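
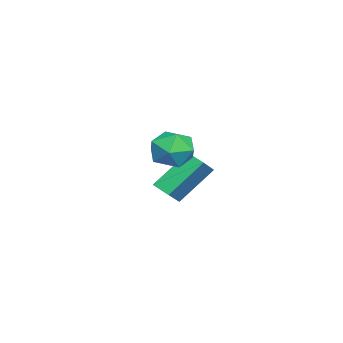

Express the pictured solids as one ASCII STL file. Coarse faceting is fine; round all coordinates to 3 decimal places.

solid 
facet normal -0.473 -0.803 0.363
outer loop
vertex -2.375 -3.453 -2.059
vertex -3.223 -2.279 -0.566
vertex -3.258 -3.236 -2.731
endloop
endfacet
facet normal 0.408 -0.564 -0.718
outer loop
vertex -2.837 -2.521 -3.054
vertex -2.375 -3.453 -2.059
vertex -3.258 -3.236 -2.731
endloop
endfacet
facet normal -0.473 -0.803 0.363
outer loop
vertex -3.258 -3.236 -2.731
vertex -3.223 -2.279 -0.566
vertex -4.106 -2.062 -1.238
endloop
endfacet
facet normal -0.781 0.191 -0.594
outer loop
vertex -4.106 -2.062 -1.238
vertex -2.837 -2.521 -3.054
vertex -3.258 -3.236 -2.731
endloop
endfacet
facet normal 0.781 -0.191 0.594
outer loop
vertex -2.375 -3.453 -2.059
vertex -2.802 -1.564 -0.889
vertex -3.223 -2.279 -0.566
endloop
endfacet
facet normal 0.408 -0.564 -0.718
outer loop
vertex -1.954 -2.738 -2.382
vertex -2.375 -3.453 -2.059
vertex -2.837 -2.521 -3.054
endloop
endfacet
facet normal 0.781 -0.191 0.594
outer loop
vertex -1.954 -2.738 -2.382
vertex -2.802 -1.564 -0.889
vertex -2.375 -3.453 -2.059
endloop
endfacet
facet normal -0.408 0.564 0.718
outer loop
vertex -3.223 -2.279 -0.566
vertex -2.802 -1.564 -0.889
vertex -4.106 -2.062 -1.238
endloop
endfacet
facet normal -0.781 0.191 -0.594
outer loop
vertex -3.685 -1.347 -1.561
vertex -2.837 -2.521 -3.054
vertex -4.106 -2.062 -1.238
endloop
endfacet
facet normal -0.408 0.564 0.718
outer loop
vertex -4.106 -2.062 -1.238
vertex -2.802 -1.564 -0.889
vertex -3.685 -1.347 -1.561
endloop
endfacet
facet normal 0.473 0.803 -0.363
outer loop
vertex -3.685 -1.347 -1.561
vertex -1.954 -2.738 -2.382
vertex -2.837 -2.521 -3.054
endloop
endfacet
facet normal 0.473 0.803 -0.363
outer loop
vertex -2.802 -1.564 -0.889
vertex -1.954 -2.738 -2.382
vertex -3.685 -1.347 -1.561
endloop
endfacet
facet normal 0.168 0.859 -0.483
outer loop
vertex 1.72 -1.483 0.447
vertex 0.822 -1.191 0.653
vertex 1.547 -0.991 1.261
endloop
endfacet
facet normal 0.772 0.604 -0.201
outer loop
vertex 1.72 -1.483 0.447
vertex 1.547 -0.991 1.261
vertex 2.145 -1.751 1.274
endloop
endfacet
facet normal 0.882 -0.047 -0.469
outer loop
vertex 1.72 -1.483 0.447
vertex 2.145 -1.751 1.274
vertex 1.79 -2.421 0.673
endloop
endfacet
facet normal 0.348 -0.195 -0.917
outer loop
vertex 1.72 -1.483 0.447
vertex 1.79 -2.421 0.673
vertex 0.972 -2.075 0.289
endloop
endfacet
facet normal -0.094 0.365 -0.926
outer loop
vertex 1.72 -1.483 0.447
vertex 0.972 -2.075 0.289
vertex 0.822 -1.191 0.653
endloop
endfacet
facet normal 0.674 0.539 0.504
outer loop
vertex 2.145 -1.751 1.274
vertex 1.547 -0.991 1.261
vertex 1.508 -1.625 1.991
endloop
endfacet
facet normal -0.301 0.952 0.046
outer loop
vertex 1.547 -0.991 1.261
vertex 0.822 -1.191 0.653
vertex 0.69 -1.279 1.607
endloop
endfacet
facet normal -0.725 0.153 -0.671
outer loop
vertex 0.822 -1.191 0.653
vertex 0.972 -2.075 0.289
vertex 0.335 -1.949 1.006
endloop
endfacet
facet normal -0.011 -0.755 -0.656
outer loop
vertex 0.972 -2.075 0.289
vertex 1.79 -2.421 0.673
vertex 0.933 -2.709 1.019
endloop
endfacet
facet normal 0.854 -0.516 0.071
outer loop
vertex 1.79 -2.421 0.673
vertex 2.145 -1.751 1.274
vertex 1.658 -2.509 1.627
endloop
endfacet
facet normal -0.348 0.195 0.917
outer loop
vertex 0.76 -2.217 1.833
vertex 1.508 -1.625 1.991
vertex 0.69 -1.279 1.607
endloop
endfacet
facet normal -0.882 0.047 0.469
outer loop
vertex 0.76 -2.217 1.833
vertex 0.69 -1.279 1.607
vertex 0.335 -1.949 1.006
endloop
endfacet
facet normal -0.772 -0.604 0.201
outer loop
vertex 0.76 -2.217 1.833
vertex 0.335 -1.949 1.006
vertex 0.933 -2.709 1.019
endloop
endfacet
facet normal -0.168 -0.859 0.483
outer loop
vertex 0.76 -2.217 1.833
vertex 0.933 -2.709 1.019
vertex 1.658 -2.509 1.627
endloop
endfacet
facet normal 0.094 -0.365 0.926
outer loop
vertex 0.76 -2.217 1.833
vertex 1.658 -2.509 1.627
vertex 1.508 -1.625 1.991
endloop
endfacet
facet normal 0.011 0.755 0.656
outer loop
vertex 0.69 -1.279 1.607
vertex 1.508 -1.625 1.991
vertex 1.547 -0.991 1.261
endloop
endfacet
facet normal -0.854 0.516 -0.071
outer loop
vertex 0.335 -1.949 1.006
vertex 0.69 -1.279 1.607
vertex 0.822 -1.191 0.653
endloop
endfacet
facet normal -0.674 -0.539 -0.504
outer loop
vertex 0.933 -2.709 1.019
vertex 0.335 -1.949 1.006
vertex 0.972 -2.075 0.289
endloop
endfacet
facet normal 0.301 -0.952 -0.046
outer loop
vertex 1.658 -2.509 1.627
vertex 0.933 -2.709 1.019
vertex 1.79 -2.421 0.673
endloop
endfacet
facet normal 0.725 -0.153 0.671
outer loop
vertex 1.508 -1.625 1.991
vertex 1.658 -2.509 1.627
vertex 2.145 -1.751 1.274
endloop
endfacet

endsolid


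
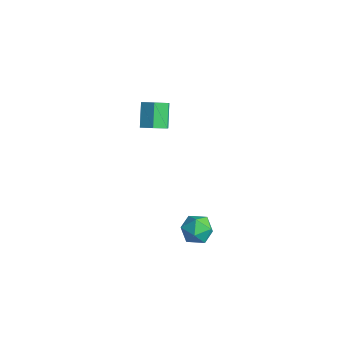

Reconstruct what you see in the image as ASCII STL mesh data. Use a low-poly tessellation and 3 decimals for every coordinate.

solid 
facet normal -0.535 -0.343 0.772
outer loop
vertex 2.423 -2.439 -1.005
vertex 2.84 -3.204 -1.056
vertex 3.158 -2.566 -0.552
endloop
endfacet
facet normal -0.443 0.363 0.820
outer loop
vertex 2.423 -2.439 -1.005
vertex 3.158 -2.566 -0.552
vertex 3.022 -1.807 -0.961
endloop
endfacet
facet normal -0.714 0.661 0.230
outer loop
vertex 2.423 -2.439 -1.005
vertex 3.022 -1.807 -0.961
vertex 2.622 -1.976 -1.717
endloop
endfacet
facet normal -0.973 0.140 -0.181
outer loop
vertex 2.423 -2.439 -1.005
vertex 2.622 -1.976 -1.717
vertex 2.509 -2.839 -1.776
endloop
endfacet
facet normal -0.863 -0.481 0.153
outer loop
vertex 2.423 -2.439 -1.005
vertex 2.509 -2.839 -1.776
vertex 2.84 -3.204 -1.056
endloop
endfacet
facet normal 0.258 0.494 0.830
outer loop
vertex 3.022 -1.807 -0.961
vertex 3.158 -2.566 -0.552
vertex 3.811 -2.181 -0.984
endloop
endfacet
facet normal 0.110 -0.649 0.753
outer loop
vertex 3.158 -2.566 -0.552
vertex 2.84 -3.204 -1.056
vertex 3.698 -3.044 -1.043
endloop
endfacet
facet normal -0.421 -0.872 -0.249
outer loop
vertex 2.84 -3.204 -1.056
vertex 2.509 -2.839 -1.776
vertex 3.298 -3.213 -1.799
endloop
endfacet
facet normal -0.600 0.133 -0.789
outer loop
vertex 2.509 -2.839 -1.776
vertex 2.622 -1.976 -1.717
vertex 3.162 -2.454 -2.208
endloop
endfacet
facet normal -0.180 0.976 -0.123
outer loop
vertex 2.622 -1.976 -1.717
vertex 3.022 -1.807 -0.961
vertex 3.48 -1.816 -1.704
endloop
endfacet
facet normal 0.973 -0.140 0.181
outer loop
vertex 3.897 -2.581 -1.755
vertex 3.811 -2.181 -0.984
vertex 3.698 -3.044 -1.043
endloop
endfacet
facet normal 0.714 -0.661 -0.230
outer loop
vertex 3.897 -2.581 -1.755
vertex 3.698 -3.044 -1.043
vertex 3.298 -3.213 -1.799
endloop
endfacet
facet normal 0.443 -0.363 -0.820
outer loop
vertex 3.897 -2.581 -1.755
vertex 3.298 -3.213 -1.799
vertex 3.162 -2.454 -2.208
endloop
endfacet
facet normal 0.535 0.343 -0.772
outer loop
vertex 3.897 -2.581 -1.755
vertex 3.162 -2.454 -2.208
vertex 3.48 -1.816 -1.704
endloop
endfacet
facet normal 0.863 0.481 -0.153
outer loop
vertex 3.897 -2.581 -1.755
vertex 3.48 -1.816 -1.704
vertex 3.811 -2.181 -0.984
endloop
endfacet
facet normal 0.600 -0.133 0.789
outer loop
vertex 3.698 -3.044 -1.043
vertex 3.811 -2.181 -0.984
vertex 3.158 -2.566 -0.552
endloop
endfacet
facet normal 0.180 -0.976 0.123
outer loop
vertex 3.298 -3.213 -1.799
vertex 3.698 -3.044 -1.043
vertex 2.84 -3.204 -1.056
endloop
endfacet
facet normal -0.258 -0.494 -0.830
outer loop
vertex 3.162 -2.454 -2.208
vertex 3.298 -3.213 -1.799
vertex 2.509 -2.839 -1.776
endloop
endfacet
facet normal -0.110 0.649 -0.753
outer loop
vertex 3.48 -1.816 -1.704
vertex 3.162 -2.454 -2.208
vertex 2.622 -1.976 -1.717
endloop
endfacet
facet normal 0.421 0.872 0.249
outer loop
vertex 3.811 -2.181 -0.984
vertex 3.48 -1.816 -1.704
vertex 3.022 -1.807 -0.961
endloop
endfacet
facet normal 0.539 -0.437 -0.720
outer loop
vertex -2.253 -1.131 1.293
vertex -2.679 -0.777 0.759
vertex -2.043 -0.439 1.03
endloop
endfacet
facet normal 0.796 -0.012 0.605
outer loop
vertex -2.253 -1.131 1.293
vertex -2.043 -0.439 1.03
vertex -3.036 -0.497 2.336
endloop
endfacet
facet normal 0.796 -0.013 0.605
outer loop
vertex -3.036 -0.497 2.336
vertex -2.043 -0.439 1.03
vertex -2.825 0.195 2.073
endloop
endfacet
facet normal -0.540 0.438 0.719
outer loop
vertex -3.036 -0.497 2.336
vertex -2.825 0.195 2.073
vertex -3.461 -0.143 1.801
endloop
endfacet
facet normal 0.539 -0.439 -0.719
outer loop
vertex -2.043 -0.439 1.03
vertex -2.679 -0.777 0.759
vertex -2.468 -0.085 0.495
endloop
endfacet
facet normal 0.635 0.772 0.007
outer loop
vertex -2.043 -0.439 1.03
vertex -2.468 -0.085 0.495
vertex -2.825 0.195 2.073
endloop
endfacet
facet normal 0.634 0.773 0.006
outer loop
vertex -2.825 0.195 2.073
vertex -2.468 -0.085 0.495
vertex -3.251 0.549 1.538
endloop
endfacet
facet normal -0.540 0.437 0.719
outer loop
vertex -2.825 0.195 2.073
vertex -3.251 0.549 1.538
vertex -3.461 -0.143 1.801
endloop
endfacet
facet normal 0.539 -0.439 -0.719
outer loop
vertex -2.468 -0.085 0.495
vertex -2.679 -0.777 0.759
vertex -3.104 -0.423 0.224
endloop
endfacet
facet normal -0.162 0.785 -0.598
outer loop
vertex -2.468 -0.085 0.495
vertex -3.104 -0.423 0.224
vertex -3.251 0.549 1.538
endloop
endfacet
facet normal -0.162 0.785 -0.598
outer loop
vertex -3.251 0.549 1.538
vertex -3.104 -0.423 0.224
vertex -3.887 0.211 1.267
endloop
endfacet
facet normal -0.539 0.437 0.720
outer loop
vertex -3.251 0.549 1.538
vertex -3.887 0.211 1.267
vertex -3.461 -0.143 1.801
endloop
endfacet
facet normal 0.540 -0.438 -0.719
outer loop
vertex -3.104 -0.423 0.224
vertex -2.679 -0.777 0.759
vertex -3.315 -1.115 0.487
endloop
endfacet
facet normal -0.796 0.013 -0.605
outer loop
vertex -3.104 -0.423 0.224
vertex -3.315 -1.115 0.487
vertex -3.887 0.211 1.267
endloop
endfacet
facet normal -0.797 0.012 -0.604
outer loop
vertex -3.887 0.211 1.267
vertex -3.315 -1.115 0.487
vertex -4.097 -0.481 1.53
endloop
endfacet
facet normal -0.539 0.437 0.720
outer loop
vertex -3.887 0.211 1.267
vertex -4.097 -0.481 1.53
vertex -3.461 -0.143 1.801
endloop
endfacet
facet normal 0.540 -0.437 -0.719
outer loop
vertex -3.315 -1.115 0.487
vertex -2.679 -0.777 0.759
vertex -2.889 -1.469 1.022
endloop
endfacet
facet normal -0.635 -0.773 -0.006
outer loop
vertex -3.315 -1.115 0.487
vertex -2.889 -1.469 1.022
vertex -4.097 -0.481 1.53
endloop
endfacet
facet normal -0.635 -0.773 -0.007
outer loop
vertex -4.097 -0.481 1.53
vertex -2.889 -1.469 1.022
vertex -3.672 -0.835 2.065
endloop
endfacet
facet normal -0.539 0.439 0.719
outer loop
vertex -4.097 -0.481 1.53
vertex -3.672 -0.835 2.065
vertex -3.461 -0.143 1.801
endloop
endfacet
facet normal 0.539 -0.437 -0.720
outer loop
vertex -2.889 -1.469 1.022
vertex -2.679 -0.777 0.759
vertex -2.253 -1.131 1.293
endloop
endfacet
facet normal 0.162 -0.785 0.598
outer loop
vertex -2.889 -1.469 1.022
vertex -2.253 -1.131 1.293
vertex -3.672 -0.835 2.065
endloop
endfacet
facet normal 0.162 -0.785 0.598
outer loop
vertex -3.672 -0.835 2.065
vertex -2.253 -1.131 1.293
vertex -3.036 -0.497 2.336
endloop
endfacet
facet normal -0.539 0.439 0.719
outer loop
vertex -3.672 -0.835 2.065
vertex -3.036 -0.497 2.336
vertex -3.461 -0.143 1.801
endloop
endfacet

endsolid


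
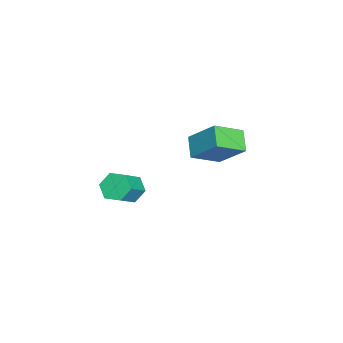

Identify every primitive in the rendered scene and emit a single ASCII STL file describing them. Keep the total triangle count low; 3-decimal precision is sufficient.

solid 
facet normal -0.520 0.718 -0.462
outer loop
vertex -4.328 2.523 2.999
vertex -3.737 3.777 4.284
vertex -3.367 2.776 2.31
endloop
endfacet
facet normal -0.313 -0.663 -0.680
outer loop
vertex -2.503 1.583 3.076
vertex -4.328 2.523 2.999
vertex -3.367 2.776 2.31
endloop
endfacet
facet normal -0.520 0.718 -0.462
outer loop
vertex -3.367 2.776 2.31
vertex -3.737 3.777 4.284
vertex -2.775 4.03 3.594
endloop
endfacet
facet normal 0.794 0.209 -0.570
outer loop
vertex -2.775 4.03 3.594
vertex -2.503 1.583 3.076
vertex -3.367 2.776 2.31
endloop
endfacet
facet normal -0.795 -0.210 0.570
outer loop
vertex -4.328 2.523 2.999
vertex -2.873 2.584 5.05
vertex -3.737 3.777 4.284
endloop
endfacet
facet normal -0.313 -0.663 -0.680
outer loop
vertex -3.465 1.33 3.766
vertex -4.328 2.523 2.999
vertex -2.503 1.583 3.076
endloop
endfacet
facet normal -0.795 -0.208 0.570
outer loop
vertex -3.465 1.33 3.766
vertex -2.873 2.584 5.05
vertex -4.328 2.523 2.999
endloop
endfacet
facet normal 0.313 0.663 0.680
outer loop
vertex -3.737 3.777 4.284
vertex -2.873 2.584 5.05
vertex -2.775 4.03 3.594
endloop
endfacet
facet normal 0.795 0.209 -0.570
outer loop
vertex -1.912 2.837 4.361
vertex -2.503 1.583 3.076
vertex -2.775 4.03 3.594
endloop
endfacet
facet normal 0.313 0.663 0.680
outer loop
vertex -2.775 4.03 3.594
vertex -2.873 2.584 5.05
vertex -1.912 2.837 4.361
endloop
endfacet
facet normal 0.520 -0.718 0.462
outer loop
vertex -1.912 2.837 4.361
vertex -3.465 1.33 3.766
vertex -2.503 1.583 3.076
endloop
endfacet
facet normal 0.520 -0.718 0.462
outer loop
vertex -2.873 2.584 5.05
vertex -3.465 1.33 3.766
vertex -1.912 2.837 4.361
endloop
endfacet
facet normal -0.749 0.275 -0.603
outer loop
vertex 1.896 -0.15 3.059
vertex 1.397 -0.471 3.533
vertex 1.592 0.258 3.623
endloop
endfacet
facet normal 0.528 0.798 -0.293
outer loop
vertex 1.896 -0.15 3.059
vertex 1.592 0.258 3.623
vertex 2.983 -0.549 3.932
endloop
endfacet
facet normal 0.528 0.798 -0.293
outer loop
vertex 2.983 -0.549 3.932
vertex 1.592 0.258 3.623
vertex 2.679 -0.141 4.496
endloop
endfacet
facet normal 0.749 -0.275 0.603
outer loop
vertex 2.983 -0.549 3.932
vertex 2.679 -0.141 4.496
vertex 2.483 -0.869 4.407
endloop
endfacet
facet normal -0.750 0.275 -0.602
outer loop
vertex 1.592 0.258 3.623
vertex 1.397 -0.471 3.533
vertex 1.093 -0.062 4.098
endloop
endfacet
facet normal -0.082 0.864 0.497
outer loop
vertex 1.592 0.258 3.623
vertex 1.093 -0.062 4.098
vertex 2.679 -0.141 4.496
endloop
endfacet
facet normal -0.082 0.864 0.497
outer loop
vertex 2.679 -0.141 4.496
vertex 1.093 -0.062 4.098
vertex 2.18 -0.461 4.971
endloop
endfacet
facet normal 0.750 -0.275 0.602
outer loop
vertex 2.679 -0.141 4.496
vertex 2.18 -0.461 4.971
vertex 2.483 -0.869 4.407
endloop
endfacet
facet normal -0.749 0.276 -0.603
outer loop
vertex 1.093 -0.062 4.098
vertex 1.397 -0.471 3.533
vertex 0.897 -0.791 4.008
endloop
endfacet
facet normal -0.610 0.066 0.790
outer loop
vertex 1.093 -0.062 4.098
vertex 0.897 -0.791 4.008
vertex 2.18 -0.461 4.971
endloop
endfacet
facet normal -0.610 0.066 0.790
outer loop
vertex 2.18 -0.461 4.971
vertex 0.897 -0.791 4.008
vertex 1.984 -1.19 4.881
endloop
endfacet
facet normal 0.749 -0.276 0.602
outer loop
vertex 2.18 -0.461 4.971
vertex 1.984 -1.19 4.881
vertex 2.483 -0.869 4.407
endloop
endfacet
facet normal -0.749 0.275 -0.603
outer loop
vertex 0.897 -0.791 4.008
vertex 1.397 -0.471 3.533
vertex 1.201 -1.199 3.444
endloop
endfacet
facet normal -0.528 -0.798 0.293
outer loop
vertex 0.897 -0.791 4.008
vertex 1.201 -1.199 3.444
vertex 1.984 -1.19 4.881
endloop
endfacet
facet normal -0.528 -0.798 0.293
outer loop
vertex 1.984 -1.19 4.881
vertex 1.201 -1.199 3.444
vertex 2.288 -1.598 4.317
endloop
endfacet
facet normal 0.749 -0.275 0.603
outer loop
vertex 1.984 -1.19 4.881
vertex 2.288 -1.598 4.317
vertex 2.483 -0.869 4.407
endloop
endfacet
facet normal -0.750 0.275 -0.602
outer loop
vertex 1.201 -1.199 3.444
vertex 1.397 -0.471 3.533
vertex 1.7 -0.879 2.969
endloop
endfacet
facet normal 0.082 -0.864 -0.497
outer loop
vertex 1.201 -1.199 3.444
vertex 1.7 -0.879 2.969
vertex 2.288 -1.598 4.317
endloop
endfacet
facet normal 0.082 -0.864 -0.497
outer loop
vertex 2.288 -1.598 4.317
vertex 1.7 -0.879 2.969
vertex 2.787 -1.278 3.842
endloop
endfacet
facet normal 0.750 -0.275 0.602
outer loop
vertex 2.288 -1.598 4.317
vertex 2.787 -1.278 3.842
vertex 2.483 -0.869 4.407
endloop
endfacet
facet normal -0.749 0.276 -0.602
outer loop
vertex 1.7 -0.879 2.969
vertex 1.397 -0.471 3.533
vertex 1.896 -0.15 3.059
endloop
endfacet
facet normal 0.610 -0.066 -0.790
outer loop
vertex 1.7 -0.879 2.969
vertex 1.896 -0.15 3.059
vertex 2.787 -1.278 3.842
endloop
endfacet
facet normal 0.610 -0.066 -0.790
outer loop
vertex 2.787 -1.278 3.842
vertex 1.896 -0.15 3.059
vertex 2.983 -0.549 3.932
endloop
endfacet
facet normal 0.749 -0.276 0.603
outer loop
vertex 2.787 -1.278 3.842
vertex 2.983 -0.549 3.932
vertex 2.483 -0.869 4.407
endloop
endfacet

endsolid


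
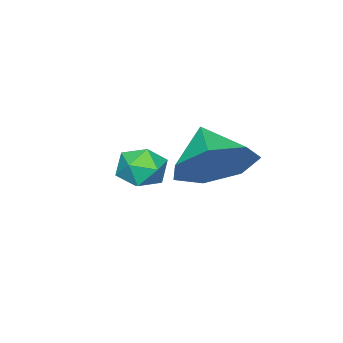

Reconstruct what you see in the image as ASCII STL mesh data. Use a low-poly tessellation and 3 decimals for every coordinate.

solid 
facet normal 0.499 0.645 -0.579
outer loop
vertex -0.305 0.001 -1.244
vertex -0.781 0.803 -0.761
vertex 0.122 0.33 -0.51
endloop
endfacet
facet normal 0.290 -0.925 0.246
outer loop
vertex -0.305 0.001 -1.244
vertex 0.122 0.33 -0.51
vertex -1.419 -0.023 -0.019
endloop
endfacet
facet normal 0.499 0.645 -0.579
outer loop
vertex 0.122 0.33 -0.51
vertex -0.781 0.803 -0.761
vertex -0.13 1.015 0.036
endloop
endfacet
facet normal 0.365 -0.495 0.789
outer loop
vertex 0.122 0.33 -0.51
vertex -0.13 1.015 0.036
vertex -1.419 -0.023 -0.019
endloop
endfacet
facet normal 0.499 0.645 -0.579
outer loop
vertex -0.13 1.015 0.036
vertex -0.781 0.803 -0.761
vertex -0.873 1.54 -0.019
endloop
endfacet
facet normal -0.059 0.021 0.998
outer loop
vertex -0.13 1.015 0.036
vertex -0.873 1.54 -0.019
vertex -1.419 -0.023 -0.019
endloop
endfacet
facet normal 0.498 0.645 -0.579
outer loop
vertex -0.873 1.54 -0.019
vertex -0.781 0.803 -0.761
vertex -1.547 1.51 -0.632
endloop
endfacet
facet normal -0.660 0.231 0.715
outer loop
vertex -0.873 1.54 -0.019
vertex -1.547 1.51 -0.632
vertex -1.419 -0.023 -0.019
endloop
endfacet
facet normal 0.498 0.645 -0.579
outer loop
vertex -1.547 1.51 -0.632
vertex -0.781 0.803 -0.761
vertex -1.643 0.947 -1.342
endloop
endfacet
facet normal -0.988 -0.022 0.151
outer loop
vertex -1.547 1.51 -0.632
vertex -1.643 0.947 -1.342
vertex -1.419 -0.023 -0.019
endloop
endfacet
facet normal 0.498 0.645 -0.580
outer loop
vertex -1.643 0.947 -1.342
vertex -0.781 0.803 -0.761
vertex -1.091 0.276 -1.614
endloop
endfacet
facet normal -0.795 -0.546 -0.266
outer loop
vertex -1.643 0.947 -1.342
vertex -1.091 0.276 -1.614
vertex -1.419 -0.023 -0.019
endloop
endfacet
facet normal 0.498 0.645 -0.580
outer loop
vertex -1.091 0.276 -1.614
vertex -0.781 0.803 -0.761
vertex -0.305 0.001 -1.244
endloop
endfacet
facet normal -0.226 -0.948 -0.224
outer loop
vertex -1.091 0.276 -1.614
vertex -0.305 0.001 -1.244
vertex -1.419 -0.023 -0.019
endloop
endfacet
facet normal -0.259 0.965 -0.035
outer loop
vertex -1.558 -1.174 -2.223
vertex -1.896 -1.243 -1.633
vertex -1.236 -1.066 -1.629
endloop
endfacet
facet normal 0.371 0.857 -0.357
outer loop
vertex -1.558 -1.174 -2.223
vertex -1.236 -1.066 -1.629
vertex -0.923 -1.41 -2.13
endloop
endfacet
facet normal 0.272 0.385 -0.882
outer loop
vertex -1.558 -1.174 -2.223
vertex -0.923 -1.41 -2.13
vertex -1.389 -1.799 -2.444
endloop
endfacet
facet normal -0.418 0.200 -0.886
outer loop
vertex -1.558 -1.174 -2.223
vertex -1.389 -1.799 -2.444
vertex -1.991 -1.696 -2.137
endloop
endfacet
facet normal -0.746 0.559 -0.362
outer loop
vertex -1.558 -1.174 -2.223
vertex -1.991 -1.696 -2.137
vertex -1.896 -1.243 -1.633
endloop
endfacet
facet normal 0.815 0.567 0.120
outer loop
vertex -0.923 -1.41 -2.13
vertex -1.236 -1.066 -1.629
vertex -0.869 -1.624 -1.483
endloop
endfacet
facet normal -0.203 0.741 0.640
outer loop
vertex -1.236 -1.066 -1.629
vertex -1.896 -1.243 -1.633
vertex -1.471 -1.521 -1.176
endloop
endfacet
facet normal -0.990 0.085 0.111
outer loop
vertex -1.896 -1.243 -1.633
vertex -1.991 -1.696 -2.137
vertex -1.937 -1.91 -1.49
endloop
endfacet
facet normal -0.460 -0.496 -0.737
outer loop
vertex -1.991 -1.696 -2.137
vertex -1.389 -1.799 -2.444
vertex -1.624 -2.254 -1.991
endloop
endfacet
facet normal 0.655 -0.197 -0.729
outer loop
vertex -1.389 -1.799 -2.444
vertex -0.923 -1.41 -2.13
vertex -0.964 -2.077 -1.987
endloop
endfacet
facet normal 0.418 -0.200 0.886
outer loop
vertex -1.302 -2.146 -1.397
vertex -0.869 -1.624 -1.483
vertex -1.471 -1.521 -1.176
endloop
endfacet
facet normal -0.272 -0.385 0.882
outer loop
vertex -1.302 -2.146 -1.397
vertex -1.471 -1.521 -1.176
vertex -1.937 -1.91 -1.49
endloop
endfacet
facet normal -0.371 -0.857 0.357
outer loop
vertex -1.302 -2.146 -1.397
vertex -1.937 -1.91 -1.49
vertex -1.624 -2.254 -1.991
endloop
endfacet
facet normal 0.259 -0.965 0.035
outer loop
vertex -1.302 -2.146 -1.397
vertex -1.624 -2.254 -1.991
vertex -0.964 -2.077 -1.987
endloop
endfacet
facet normal 0.746 -0.559 0.362
outer loop
vertex -1.302 -2.146 -1.397
vertex -0.964 -2.077 -1.987
vertex -0.869 -1.624 -1.483
endloop
endfacet
facet normal 0.460 0.496 0.737
outer loop
vertex -1.471 -1.521 -1.176
vertex -0.869 -1.624 -1.483
vertex -1.236 -1.066 -1.629
endloop
endfacet
facet normal -0.655 0.197 0.729
outer loop
vertex -1.937 -1.91 -1.49
vertex -1.471 -1.521 -1.176
vertex -1.896 -1.243 -1.633
endloop
endfacet
facet normal -0.815 -0.567 -0.120
outer loop
vertex -1.624 -2.254 -1.991
vertex -1.937 -1.91 -1.49
vertex -1.991 -1.696 -2.137
endloop
endfacet
facet normal 0.203 -0.741 -0.640
outer loop
vertex -0.964 -2.077 -1.987
vertex -1.624 -2.254 -1.991
vertex -1.389 -1.799 -2.444
endloop
endfacet
facet normal 0.990 -0.085 -0.111
outer loop
vertex -0.869 -1.624 -1.483
vertex -0.964 -2.077 -1.987
vertex -0.923 -1.41 -2.13
endloop
endfacet

endsolid


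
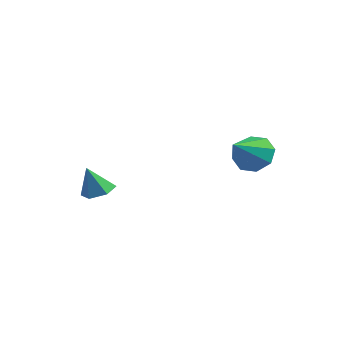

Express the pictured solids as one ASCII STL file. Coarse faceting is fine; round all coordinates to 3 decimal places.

solid 
facet normal -0.074 0.834 -0.547
outer loop
vertex 2.172 0.541 -0.369
vertex 1.739 0.928 0.279
vertex 2.577 0.856 0.056
endloop
endfacet
facet normal 0.743 -0.622 -0.248
outer loop
vertex 2.172 0.541 -0.369
vertex 2.577 0.856 0.056
vertex 1.861 -0.448 1.181
endloop
endfacet
facet normal -0.074 0.833 -0.548
outer loop
vertex 2.577 0.856 0.056
vertex 1.739 0.928 0.279
vertex 2.491 1.213 0.611
endloop
endfacet
facet normal 0.921 -0.246 0.301
outer loop
vertex 2.577 0.856 0.056
vertex 2.491 1.213 0.611
vertex 1.861 -0.448 1.181
endloop
endfacet
facet normal -0.074 0.834 -0.547
outer loop
vertex 2.491 1.213 0.611
vertex 1.739 0.928 0.279
vertex 1.965 1.403 0.972
endloop
endfacet
facet normal 0.579 0.059 0.813
outer loop
vertex 2.491 1.213 0.611
vertex 1.965 1.403 0.972
vertex 1.861 -0.448 1.181
endloop
endfacet
facet normal -0.073 0.834 -0.548
outer loop
vertex 1.965 1.403 0.972
vertex 1.739 0.928 0.279
vertex 1.306 1.315 0.926
endloop
endfacet
facet normal -0.085 0.116 0.990
outer loop
vertex 1.965 1.403 0.972
vertex 1.306 1.315 0.926
vertex 1.861 -0.448 1.181
endloop
endfacet
facet normal -0.074 0.833 -0.548
outer loop
vertex 1.306 1.315 0.926
vertex 1.739 0.928 0.279
vertex 0.901 1.0 0.502
endloop
endfacet
facet normal -0.678 -0.108 0.727
outer loop
vertex 1.306 1.315 0.926
vertex 0.901 1.0 0.502
vertex 1.861 -0.448 1.181
endloop
endfacet
facet normal -0.074 0.834 -0.547
outer loop
vertex 0.901 1.0 0.502
vertex 1.739 0.928 0.279
vertex 0.987 0.643 -0.054
endloop
endfacet
facet normal -0.857 -0.484 0.178
outer loop
vertex 0.901 1.0 0.502
vertex 0.987 0.643 -0.054
vertex 1.861 -0.448 1.181
endloop
endfacet
facet normal -0.074 0.834 -0.547
outer loop
vertex 0.987 0.643 -0.054
vertex 1.739 0.928 0.279
vertex 1.514 0.453 -0.415
endloop
endfacet
facet normal -0.514 -0.790 -0.334
outer loop
vertex 0.987 0.643 -0.054
vertex 1.514 0.453 -0.415
vertex 1.861 -0.448 1.181
endloop
endfacet
facet normal -0.073 0.834 -0.547
outer loop
vertex 1.514 0.453 -0.415
vertex 1.739 0.928 0.279
vertex 2.172 0.541 -0.369
endloop
endfacet
facet normal 0.149 -0.847 -0.510
outer loop
vertex 1.514 0.453 -0.415
vertex 2.172 0.541 -0.369
vertex 1.861 -0.448 1.181
endloop
endfacet
facet normal 0.220 0.268 -0.938
outer loop
vertex -2.328 -1.932 -1.516
vertex -2.832 -2.341 -1.751
vertex -2.967 -1.683 -1.595
endloop
endfacet
facet normal 0.184 0.693 0.698
outer loop
vertex -2.328 -1.932 -1.516
vertex -2.967 -1.683 -1.595
vertex -3.108 -2.679 -0.569
endloop
endfacet
facet normal 0.220 0.268 -0.938
outer loop
vertex -2.967 -1.683 -1.595
vertex -2.832 -2.341 -1.751
vertex -3.47 -2.093 -1.83
endloop
endfacet
facet normal -0.680 0.571 0.460
outer loop
vertex -2.967 -1.683 -1.595
vertex -3.47 -2.093 -1.83
vertex -3.108 -2.679 -0.569
endloop
endfacet
facet normal 0.220 0.268 -0.938
outer loop
vertex -3.47 -2.093 -1.83
vertex -2.832 -2.341 -1.751
vertex -3.335 -2.751 -1.986
endloop
endfacet
facet normal -0.958 -0.236 0.165
outer loop
vertex -3.47 -2.093 -1.83
vertex -3.335 -2.751 -1.986
vertex -3.108 -2.679 -0.569
endloop
endfacet
facet normal 0.220 0.268 -0.938
outer loop
vertex -3.335 -2.751 -1.986
vertex -2.832 -2.341 -1.751
vertex -2.696 -3.0 -1.907
endloop
endfacet
facet normal -0.372 -0.922 0.107
outer loop
vertex -3.335 -2.751 -1.986
vertex -2.696 -3.0 -1.907
vertex -3.108 -2.679 -0.569
endloop
endfacet
facet normal 0.220 0.268 -0.938
outer loop
vertex -2.696 -3.0 -1.907
vertex -2.832 -2.341 -1.751
vertex -2.193 -2.59 -1.672
endloop
endfacet
facet normal 0.492 -0.800 0.343
outer loop
vertex -2.696 -3.0 -1.907
vertex -2.193 -2.59 -1.672
vertex -3.108 -2.679 -0.569
endloop
endfacet
facet normal 0.220 0.268 -0.938
outer loop
vertex -2.193 -2.59 -1.672
vertex -2.832 -2.341 -1.751
vertex -2.328 -1.932 -1.516
endloop
endfacet
facet normal 0.769 0.006 0.639
outer loop
vertex -2.193 -2.59 -1.672
vertex -2.328 -1.932 -1.516
vertex -3.108 -2.679 -0.569
endloop
endfacet

endsolid


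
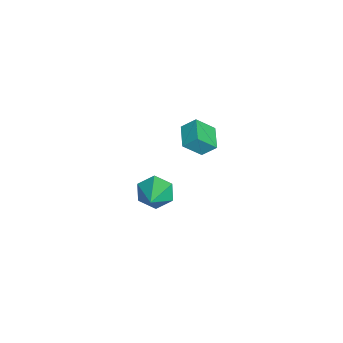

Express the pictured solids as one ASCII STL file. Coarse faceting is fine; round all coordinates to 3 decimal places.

solid 
facet normal -0.970 -0.156 0.187
outer loop
vertex -0.049 3.337 4.11
vertex -0.385 4.259 3.139
vertex -0.065 2.595 3.41
endloop
endfacet
facet normal 0.242 -0.669 0.703
outer loop
vertex 1.225 2.801 3.161
vertex -0.049 3.337 4.11
vertex -0.065 2.595 3.41
endloop
endfacet
facet normal -0.970 -0.156 0.188
outer loop
vertex -0.065 2.595 3.41
vertex -0.385 4.259 3.139
vertex -0.401 3.516 2.44
endloop
endfacet
facet normal -0.016 -0.728 -0.686
outer loop
vertex -0.401 3.516 2.44
vertex 1.225 2.801 3.161
vertex -0.065 2.595 3.41
endloop
endfacet
facet normal 0.016 0.728 0.686
outer loop
vertex -0.049 3.337 4.11
vertex 0.905 4.465 2.89
vertex -0.385 4.259 3.139
endloop
endfacet
facet normal 0.243 -0.667 0.704
outer loop
vertex 1.241 3.544 3.86
vertex -0.049 3.337 4.11
vertex 1.225 2.801 3.161
endloop
endfacet
facet normal 0.016 0.728 0.686
outer loop
vertex 1.241 3.544 3.86
vertex 0.905 4.465 2.89
vertex -0.049 3.337 4.11
endloop
endfacet
facet normal -0.242 0.668 -0.704
outer loop
vertex -0.385 4.259 3.139
vertex 0.905 4.465 2.89
vertex -0.401 3.516 2.44
endloop
endfacet
facet normal -0.016 -0.728 -0.686
outer loop
vertex 0.889 3.723 2.19
vertex 1.225 2.801 3.161
vertex -0.401 3.516 2.44
endloop
endfacet
facet normal -0.243 0.668 -0.703
outer loop
vertex -0.401 3.516 2.44
vertex 0.905 4.465 2.89
vertex 0.889 3.723 2.19
endloop
endfacet
facet normal 0.970 0.156 -0.188
outer loop
vertex 0.889 3.723 2.19
vertex 1.241 3.544 3.86
vertex 1.225 2.801 3.161
endloop
endfacet
facet normal 0.970 0.156 -0.188
outer loop
vertex 0.905 4.465 2.89
vertex 1.241 3.544 3.86
vertex 0.889 3.723 2.19
endloop
endfacet
facet normal -0.868 0.017 -0.497
outer loop
vertex -0.508 1.269 -4.288
vertex -1.024 1.177 -3.39
vertex -0.793 2.12 -3.761
endloop
endfacet
facet normal 0.738 0.516 -0.434
outer loop
vertex -0.508 1.269 -4.288
vertex -0.793 2.12 -3.761
vertex 0.684 1.143 -2.41
endloop
endfacet
facet normal -0.867 0.017 -0.498
outer loop
vertex -0.793 2.12 -3.761
vertex -1.024 1.177 -3.39
vertex -1.31 2.027 -2.863
endloop
endfacet
facet normal 0.334 0.899 0.285
outer loop
vertex -0.793 2.12 -3.761
vertex -1.31 2.027 -2.863
vertex 0.684 1.143 -2.41
endloop
endfacet
facet normal -0.867 0.017 -0.498
outer loop
vertex -1.31 2.027 -2.863
vertex -1.024 1.177 -3.39
vertex -1.541 1.084 -2.492
endloop
endfacet
facet normal -0.044 0.375 0.926
outer loop
vertex -1.31 2.027 -2.863
vertex -1.541 1.084 -2.492
vertex 0.684 1.143 -2.41
endloop
endfacet
facet normal -0.867 0.017 -0.498
outer loop
vertex -1.541 1.084 -2.492
vertex -1.024 1.177 -3.39
vertex -1.256 0.233 -3.018
endloop
endfacet
facet normal -0.017 -0.530 0.848
outer loop
vertex -1.541 1.084 -2.492
vertex -1.256 0.233 -3.018
vertex 0.684 1.143 -2.41
endloop
endfacet
facet normal -0.867 0.017 -0.498
outer loop
vertex -1.256 0.233 -3.018
vertex -1.024 1.177 -3.39
vertex -0.739 0.326 -3.916
endloop
endfacet
facet normal 0.388 -0.913 0.129
outer loop
vertex -1.256 0.233 -3.018
vertex -0.739 0.326 -3.916
vertex 0.684 1.143 -2.41
endloop
endfacet
facet normal -0.868 0.017 -0.497
outer loop
vertex -0.739 0.326 -3.916
vertex -1.024 1.177 -3.39
vertex -0.508 1.269 -4.288
endloop
endfacet
facet normal 0.766 -0.390 -0.512
outer loop
vertex -0.739 0.326 -3.916
vertex -0.508 1.269 -4.288
vertex 0.684 1.143 -2.41
endloop
endfacet

endsolid


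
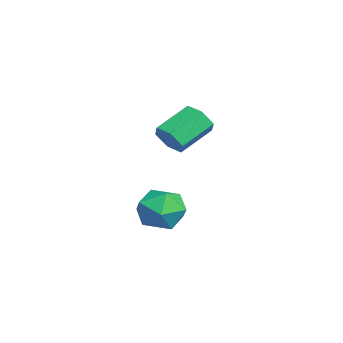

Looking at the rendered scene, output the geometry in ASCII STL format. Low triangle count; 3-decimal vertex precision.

solid 
facet normal -0.772 0.634 -0.047
outer loop
vertex 1.059 0.53 -0.247
vertex 0.323 -0.336 0.166
vertex 0.882 0.403 0.943
endloop
endfacet
facet normal -0.163 0.983 0.081
outer loop
vertex 1.059 0.53 -0.247
vertex 0.882 0.403 0.943
vertex 1.992 0.622 0.516
endloop
endfacet
facet normal 0.288 0.843 -0.454
outer loop
vertex 1.059 0.53 -0.247
vertex 1.992 0.622 0.516
vertex 2.119 0.019 -0.524
endloop
endfacet
facet normal -0.042 0.408 -0.912
outer loop
vertex 1.059 0.53 -0.247
vertex 2.119 0.019 -0.524
vertex 1.087 -0.573 -0.741
endloop
endfacet
facet normal -0.698 0.278 -0.660
outer loop
vertex 1.059 0.53 -0.247
vertex 1.087 -0.573 -0.741
vertex 0.323 -0.336 0.166
endloop
endfacet
facet normal 0.120 0.722 0.681
outer loop
vertex 1.992 0.622 0.516
vertex 0.882 0.403 0.943
vertex 1.833 -0.187 1.401
endloop
endfacet
facet normal -0.866 0.156 0.475
outer loop
vertex 0.882 0.403 0.943
vertex 0.323 -0.336 0.166
vertex 0.801 -0.779 1.184
endloop
endfacet
facet normal -0.745 -0.420 -0.518
outer loop
vertex 0.323 -0.336 0.166
vertex 1.087 -0.573 -0.741
vertex 0.928 -1.382 0.144
endloop
endfacet
facet normal 0.315 -0.210 -0.925
outer loop
vertex 1.087 -0.573 -0.741
vertex 2.119 0.019 -0.524
vertex 2.038 -1.163 -0.283
endloop
endfacet
facet normal 0.849 0.495 -0.183
outer loop
vertex 2.119 0.019 -0.524
vertex 1.992 0.622 0.516
vertex 2.597 -0.424 0.494
endloop
endfacet
facet normal 0.042 -0.408 0.912
outer loop
vertex 1.861 -1.29 0.907
vertex 1.833 -0.187 1.401
vertex 0.801 -0.779 1.184
endloop
endfacet
facet normal -0.288 -0.843 0.454
outer loop
vertex 1.861 -1.29 0.907
vertex 0.801 -0.779 1.184
vertex 0.928 -1.382 0.144
endloop
endfacet
facet normal 0.163 -0.983 -0.081
outer loop
vertex 1.861 -1.29 0.907
vertex 0.928 -1.382 0.144
vertex 2.038 -1.163 -0.283
endloop
endfacet
facet normal 0.772 -0.634 0.047
outer loop
vertex 1.861 -1.29 0.907
vertex 2.038 -1.163 -0.283
vertex 2.597 -0.424 0.494
endloop
endfacet
facet normal 0.698 -0.278 0.660
outer loop
vertex 1.861 -1.29 0.907
vertex 2.597 -0.424 0.494
vertex 1.833 -0.187 1.401
endloop
endfacet
facet normal -0.315 0.210 0.925
outer loop
vertex 0.801 -0.779 1.184
vertex 1.833 -0.187 1.401
vertex 0.882 0.403 0.943
endloop
endfacet
facet normal -0.849 -0.495 0.183
outer loop
vertex 0.928 -1.382 0.144
vertex 0.801 -0.779 1.184
vertex 0.323 -0.336 0.166
endloop
endfacet
facet normal -0.120 -0.722 -0.681
outer loop
vertex 2.038 -1.163 -0.283
vertex 0.928 -1.382 0.144
vertex 1.087 -0.573 -0.741
endloop
endfacet
facet normal 0.866 -0.156 -0.475
outer loop
vertex 2.597 -0.424 0.494
vertex 2.038 -1.163 -0.283
vertex 2.119 0.019 -0.524
endloop
endfacet
facet normal 0.745 0.420 0.518
outer loop
vertex 1.833 -0.187 1.401
vertex 2.597 -0.424 0.494
vertex 1.992 0.622 0.516
endloop
endfacet
facet normal 0.505 -0.709 -0.492
outer loop
vertex -2.134 0.106 3.302
vertex -2.783 0.065 2.695
vertex -2.103 0.628 2.582
endloop
endfacet
facet normal 0.863 0.391 0.321
outer loop
vertex -2.134 0.106 3.302
vertex -2.103 0.628 2.582
vertex -3.107 1.475 4.252
endloop
endfacet
facet normal 0.863 0.391 0.321
outer loop
vertex -3.107 1.475 4.252
vertex -2.103 0.628 2.582
vertex -3.076 1.997 3.532
endloop
endfacet
facet normal -0.504 0.710 0.493
outer loop
vertex -3.107 1.475 4.252
vertex -3.076 1.997 3.532
vertex -3.757 1.435 3.645
endloop
endfacet
facet normal 0.505 -0.709 -0.492
outer loop
vertex -2.103 0.628 2.582
vertex -2.783 0.065 2.695
vertex -2.752 0.587 1.975
endloop
endfacet
facet normal 0.461 0.703 -0.541
outer loop
vertex -2.103 0.628 2.582
vertex -2.752 0.587 1.975
vertex -3.076 1.997 3.532
endloop
endfacet
facet normal 0.462 0.703 -0.541
outer loop
vertex -3.076 1.997 3.532
vertex -2.752 0.587 1.975
vertex -3.726 1.957 2.925
endloop
endfacet
facet normal -0.504 0.710 0.493
outer loop
vertex -3.076 1.997 3.532
vertex -3.726 1.957 2.925
vertex -3.757 1.435 3.645
endloop
endfacet
facet normal 0.504 -0.710 -0.493
outer loop
vertex -2.752 0.587 1.975
vertex -2.783 0.065 2.695
vertex -3.433 0.025 2.088
endloop
endfacet
facet normal -0.401 0.312 -0.861
outer loop
vertex -2.752 0.587 1.975
vertex -3.433 0.025 2.088
vertex -3.726 1.957 2.925
endloop
endfacet
facet normal -0.402 0.312 -0.861
outer loop
vertex -3.726 1.957 2.925
vertex -3.433 0.025 2.088
vertex -4.406 1.394 3.038
endloop
endfacet
facet normal -0.505 0.709 0.492
outer loop
vertex -3.726 1.957 2.925
vertex -4.406 1.394 3.038
vertex -3.757 1.435 3.645
endloop
endfacet
facet normal 0.504 -0.710 -0.493
outer loop
vertex -3.433 0.025 2.088
vertex -2.783 0.065 2.695
vertex -3.464 -0.497 2.808
endloop
endfacet
facet normal -0.863 -0.391 -0.321
outer loop
vertex -3.433 0.025 2.088
vertex -3.464 -0.497 2.808
vertex -4.406 1.394 3.038
endloop
endfacet
facet normal -0.863 -0.391 -0.321
outer loop
vertex -4.406 1.394 3.038
vertex -3.464 -0.497 2.808
vertex -4.437 0.872 3.758
endloop
endfacet
facet normal -0.505 0.709 0.492
outer loop
vertex -4.406 1.394 3.038
vertex -4.437 0.872 3.758
vertex -3.757 1.435 3.645
endloop
endfacet
facet normal 0.504 -0.710 -0.493
outer loop
vertex -3.464 -0.497 2.808
vertex -2.783 0.065 2.695
vertex -2.814 -0.457 3.415
endloop
endfacet
facet normal -0.462 -0.703 0.541
outer loop
vertex -3.464 -0.497 2.808
vertex -2.814 -0.457 3.415
vertex -4.437 0.872 3.758
endloop
endfacet
facet normal -0.461 -0.703 0.541
outer loop
vertex -4.437 0.872 3.758
vertex -2.814 -0.457 3.415
vertex -3.788 0.913 4.365
endloop
endfacet
facet normal -0.505 0.709 0.492
outer loop
vertex -4.437 0.872 3.758
vertex -3.788 0.913 4.365
vertex -3.757 1.435 3.645
endloop
endfacet
facet normal 0.505 -0.709 -0.492
outer loop
vertex -2.814 -0.457 3.415
vertex -2.783 0.065 2.695
vertex -2.134 0.106 3.302
endloop
endfacet
facet normal 0.401 -0.312 0.861
outer loop
vertex -2.814 -0.457 3.415
vertex -2.134 0.106 3.302
vertex -3.788 0.913 4.365
endloop
endfacet
facet normal 0.401 -0.313 0.861
outer loop
vertex -3.788 0.913 4.365
vertex -2.134 0.106 3.302
vertex -3.107 1.475 4.252
endloop
endfacet
facet normal -0.504 0.710 0.493
outer loop
vertex -3.788 0.913 4.365
vertex -3.107 1.475 4.252
vertex -3.757 1.435 3.645
endloop
endfacet

endsolid


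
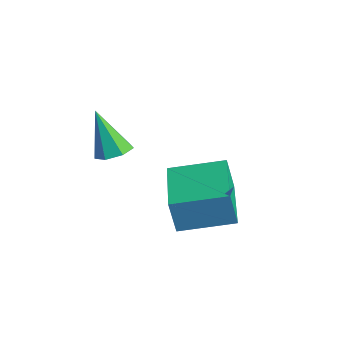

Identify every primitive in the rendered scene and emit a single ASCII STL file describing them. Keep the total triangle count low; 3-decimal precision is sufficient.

solid 
facet normal -0.868 0.496 0.002
outer loop
vertex -2.776 1.632 -2.907
vertex -1.943 3.09 -2.581
vertex -2.667 1.827 -4.055
endloop
endfacet
facet normal -0.487 -0.852 -0.191
outer loop
vertex -0.957 0.85 -4.059
vertex -2.776 1.632 -2.907
vertex -2.667 1.827 -4.055
endloop
endfacet
facet normal -0.868 0.496 0.002
outer loop
vertex -2.667 1.827 -4.055
vertex -1.943 3.09 -2.581
vertex -1.834 3.285 -3.729
endloop
endfacet
facet normal 0.093 0.166 -0.982
outer loop
vertex -1.834 3.285 -3.729
vertex -0.957 0.85 -4.059
vertex -2.667 1.827 -4.055
endloop
endfacet
facet normal -0.093 -0.166 0.982
outer loop
vertex -2.776 1.632 -2.907
vertex -0.233 2.113 -2.585
vertex -1.943 3.09 -2.581
endloop
endfacet
facet normal -0.487 -0.852 -0.191
outer loop
vertex -1.066 0.655 -2.911
vertex -2.776 1.632 -2.907
vertex -0.957 0.85 -4.059
endloop
endfacet
facet normal -0.093 -0.166 0.982
outer loop
vertex -1.066 0.655 -2.911
vertex -0.233 2.113 -2.585
vertex -2.776 1.632 -2.907
endloop
endfacet
facet normal 0.487 0.852 0.191
outer loop
vertex -1.943 3.09 -2.581
vertex -0.233 2.113 -2.585
vertex -1.834 3.285 -3.729
endloop
endfacet
facet normal 0.093 0.166 -0.982
outer loop
vertex -0.124 2.308 -3.733
vertex -0.957 0.85 -4.059
vertex -1.834 3.285 -3.729
endloop
endfacet
facet normal 0.487 0.852 0.191
outer loop
vertex -1.834 3.285 -3.729
vertex -0.233 2.113 -2.585
vertex -0.124 2.308 -3.733
endloop
endfacet
facet normal 0.868 -0.496 -0.002
outer loop
vertex -0.124 2.308 -3.733
vertex -1.066 0.655 -2.911
vertex -0.957 0.85 -4.059
endloop
endfacet
facet normal 0.868 -0.496 -0.002
outer loop
vertex -0.233 2.113 -2.585
vertex -1.066 0.655 -2.911
vertex -0.124 2.308 -3.733
endloop
endfacet
facet normal 0.395 0.147 -0.907
outer loop
vertex -1.475 -0.506 -0.651
vertex -1.998 -0.477 -0.874
vertex -1.677 -0.055 -0.666
endloop
endfacet
facet normal 0.655 0.316 0.687
outer loop
vertex -1.475 -0.506 -0.651
vertex -1.677 -0.055 -0.666
vertex -2.602 -0.703 0.514
endloop
endfacet
facet normal 0.395 0.147 -0.907
outer loop
vertex -1.677 -0.055 -0.666
vertex -1.998 -0.477 -0.874
vertex -2.122 0.078 -0.838
endloop
endfacet
facet normal 0.057 0.856 0.514
outer loop
vertex -1.677 -0.055 -0.666
vertex -2.122 0.078 -0.838
vertex -2.602 -0.703 0.514
endloop
endfacet
facet normal 0.395 0.147 -0.907
outer loop
vertex -2.122 0.078 -0.838
vertex -1.998 -0.477 -0.874
vertex -2.473 -0.208 -1.037
endloop
endfacet
facet normal -0.679 0.714 0.171
outer loop
vertex -2.122 0.078 -0.838
vertex -2.473 -0.208 -1.037
vertex -2.602 -0.703 0.514
endloop
endfacet
facet normal 0.394 0.146 -0.907
outer loop
vertex -2.473 -0.208 -1.037
vertex -1.998 -0.477 -0.874
vertex -2.467 -0.696 -1.113
endloop
endfacet
facet normal -0.997 0.001 -0.083
outer loop
vertex -2.473 -0.208 -1.037
vertex -2.467 -0.696 -1.113
vertex -2.602 -0.703 0.514
endloop
endfacet
facet normal 0.394 0.148 -0.907
outer loop
vertex -2.467 -0.696 -1.113
vertex -1.998 -0.477 -0.874
vertex -2.108 -1.02 -1.01
endloop
endfacet
facet normal -0.660 -0.749 -0.058
outer loop
vertex -2.467 -0.696 -1.113
vertex -2.108 -1.02 -1.01
vertex -2.602 -0.703 0.514
endloop
endfacet
facet normal 0.394 0.147 -0.907
outer loop
vertex -2.108 -1.02 -1.01
vertex -1.998 -0.477 -0.874
vertex -1.666 -0.935 -0.804
endloop
endfacet
facet normal 0.080 -0.970 0.228
outer loop
vertex -2.108 -1.02 -1.01
vertex -1.666 -0.935 -0.804
vertex -2.602 -0.703 0.514
endloop
endfacet
facet normal 0.395 0.148 -0.907
outer loop
vertex -1.666 -0.935 -0.804
vertex -1.998 -0.477 -0.874
vertex -1.475 -0.506 -0.651
endloop
endfacet
facet normal 0.665 -0.495 0.559
outer loop
vertex -1.666 -0.935 -0.804
vertex -1.475 -0.506 -0.651
vertex -2.602 -0.703 0.514
endloop
endfacet

endsolid


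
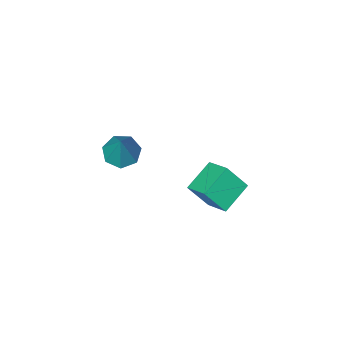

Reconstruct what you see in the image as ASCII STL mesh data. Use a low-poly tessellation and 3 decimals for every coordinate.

solid 
facet normal -0.879 -0.264 0.396
outer loop
vertex -3.758 -1.819 -1.462
vertex -3.825 -0.65 -0.832
vertex -4.43 -1.256 -2.579
endloop
endfacet
facet normal 0.051 -0.879 -0.474
outer loop
vertex -3.075 -0.85 -3.188
vertex -3.758 -1.819 -1.462
vertex -4.43 -1.256 -2.579
endloop
endfacet
facet normal -0.880 -0.263 0.396
outer loop
vertex -4.43 -1.256 -2.579
vertex -3.825 -0.65 -0.832
vertex -4.496 -0.086 -1.949
endloop
endfacet
facet normal -0.473 0.397 -0.787
outer loop
vertex -4.496 -0.086 -1.949
vertex -3.075 -0.85 -3.188
vertex -4.43 -1.256 -2.579
endloop
endfacet
facet normal 0.473 -0.397 0.787
outer loop
vertex -3.758 -1.819 -1.462
vertex -2.47 -0.244 -1.441
vertex -3.825 -0.65 -0.832
endloop
endfacet
facet normal 0.050 -0.879 -0.474
outer loop
vertex -2.404 -1.414 -2.071
vertex -3.758 -1.819 -1.462
vertex -3.075 -0.85 -3.188
endloop
endfacet
facet normal 0.473 -0.397 0.787
outer loop
vertex -2.404 -1.414 -2.071
vertex -2.47 -0.244 -1.441
vertex -3.758 -1.819 -1.462
endloop
endfacet
facet normal -0.050 0.879 0.474
outer loop
vertex -3.825 -0.65 -0.832
vertex -2.47 -0.244 -1.441
vertex -4.496 -0.086 -1.949
endloop
endfacet
facet normal -0.473 0.397 -0.787
outer loop
vertex -3.142 0.319 -2.558
vertex -3.075 -0.85 -3.188
vertex -4.496 -0.086 -1.949
endloop
endfacet
facet normal -0.050 0.879 0.473
outer loop
vertex -4.496 -0.086 -1.949
vertex -2.47 -0.244 -1.441
vertex -3.142 0.319 -2.558
endloop
endfacet
facet normal 0.880 0.264 -0.395
outer loop
vertex -3.142 0.319 -2.558
vertex -2.404 -1.414 -2.071
vertex -3.075 -0.85 -3.188
endloop
endfacet
facet normal 0.880 0.263 -0.397
outer loop
vertex -2.47 -0.244 -1.441
vertex -2.404 -1.414 -2.071
vertex -3.142 0.319 -2.558
endloop
endfacet
facet normal -0.256 -0.407 -0.877
outer loop
vertex 1.191 -1.797 1.6
vertex 0.433 -1.803 1.824
vertex 0.831 -1.235 1.444
endloop
endfacet
facet normal 0.850 0.518 -0.094
outer loop
vertex 1.191 -1.797 1.6
vertex 0.831 -1.235 1.444
vertex 0.927 -1.017 3.516
endloop
endfacet
facet normal -0.256 -0.407 -0.877
outer loop
vertex 0.831 -1.235 1.444
vertex 0.433 -1.803 1.824
vertex 0.171 -1.1 1.574
endloop
endfacet
facet normal 0.178 0.978 -0.111
outer loop
vertex 0.831 -1.235 1.444
vertex 0.171 -1.1 1.574
vertex 0.927 -1.017 3.516
endloop
endfacet
facet normal -0.256 -0.407 -0.877
outer loop
vertex 0.171 -1.1 1.574
vertex 0.433 -1.803 1.824
vertex -0.291 -1.494 1.892
endloop
endfacet
facet normal -0.561 0.807 0.184
outer loop
vertex 0.171 -1.1 1.574
vertex -0.291 -1.494 1.892
vertex 0.927 -1.017 3.516
endloop
endfacet
facet normal -0.256 -0.407 -0.877
outer loop
vertex -0.291 -1.494 1.892
vertex 0.433 -1.803 1.824
vertex -0.208 -2.12 2.158
endloop
endfacet
facet normal -0.811 0.134 0.569
outer loop
vertex -0.291 -1.494 1.892
vertex -0.208 -2.12 2.158
vertex 0.927 -1.017 3.516
endloop
endfacet
facet normal -0.255 -0.407 -0.877
outer loop
vertex -0.208 -2.12 2.158
vertex 0.433 -1.803 1.824
vertex 0.358 -2.507 2.173
endloop
endfacet
facet normal -0.384 -0.533 0.754
outer loop
vertex -0.208 -2.12 2.158
vertex 0.358 -2.507 2.173
vertex 0.927 -1.017 3.516
endloop
endfacet
facet normal -0.257 -0.407 -0.877
outer loop
vertex 0.358 -2.507 2.173
vertex 0.433 -1.803 1.824
vertex 0.98 -2.363 1.924
endloop
endfacet
facet normal 0.400 -0.693 0.599
outer loop
vertex 0.358 -2.507 2.173
vertex 0.98 -2.363 1.924
vertex 0.927 -1.017 3.516
endloop
endfacet
facet normal -0.256 -0.407 -0.877
outer loop
vertex 0.98 -2.363 1.924
vertex 0.433 -1.803 1.824
vertex 1.191 -1.797 1.6
endloop
endfacet
facet normal 0.948 -0.226 0.223
outer loop
vertex 0.98 -2.363 1.924
vertex 1.191 -1.797 1.6
vertex 0.927 -1.017 3.516
endloop
endfacet

endsolid


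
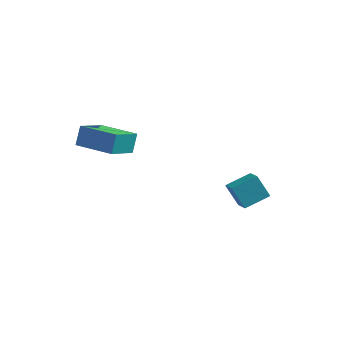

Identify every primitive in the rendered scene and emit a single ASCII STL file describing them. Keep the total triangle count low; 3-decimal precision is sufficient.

solid 
facet normal -0.988 0.142 -0.069
outer loop
vertex -4.673 -0.321 1.167
vertex -4.394 1.265 0.431
vertex -4.669 -0.818 0.097
endloop
endfacet
facet normal -0.158 -0.896 0.415
outer loop
vertex -2.526 -1.125 0.249
vertex -4.673 -0.321 1.167
vertex -4.669 -0.818 0.097
endloop
endfacet
facet normal -0.987 0.142 -0.070
outer loop
vertex -4.669 -0.818 0.097
vertex -4.394 1.265 0.431
vertex -4.39 0.767 -0.639
endloop
endfacet
facet normal 0.004 -0.422 -0.907
outer loop
vertex -4.39 0.767 -0.639
vertex -2.526 -1.125 0.249
vertex -4.669 -0.818 0.097
endloop
endfacet
facet normal -0.004 0.422 0.907
outer loop
vertex -4.673 -0.321 1.167
vertex -2.251 0.958 0.583
vertex -4.394 1.265 0.431
endloop
endfacet
facet normal -0.157 -0.896 0.416
outer loop
vertex -2.53 -0.627 1.319
vertex -4.673 -0.321 1.167
vertex -2.526 -1.125 0.249
endloop
endfacet
facet normal -0.004 0.422 0.907
outer loop
vertex -2.53 -0.627 1.319
vertex -2.251 0.958 0.583
vertex -4.673 -0.321 1.167
endloop
endfacet
facet normal 0.158 0.895 -0.416
outer loop
vertex -4.394 1.265 0.431
vertex -2.251 0.958 0.583
vertex -4.39 0.767 -0.639
endloop
endfacet
facet normal 0.004 -0.422 -0.907
outer loop
vertex -2.247 0.461 -0.487
vertex -2.526 -1.125 0.249
vertex -4.39 0.767 -0.639
endloop
endfacet
facet normal 0.157 0.896 -0.416
outer loop
vertex -4.39 0.767 -0.639
vertex -2.251 0.958 0.583
vertex -2.247 0.461 -0.487
endloop
endfacet
facet normal 0.988 -0.141 0.070
outer loop
vertex -2.247 0.461 -0.487
vertex -2.53 -0.627 1.319
vertex -2.526 -1.125 0.249
endloop
endfacet
facet normal 0.987 -0.142 0.069
outer loop
vertex -2.251 0.958 0.583
vertex -2.53 -0.627 1.319
vertex -2.247 0.461 -0.487
endloop
endfacet
facet normal -0.632 0.672 -0.386
outer loop
vertex 1.232 3.663 -3.693
vertex 2.087 4.759 -3.185
vertex 1.966 3.654 -4.909
endloop
endfacet
facet normal -0.578 -0.740 -0.343
outer loop
vertex 2.673 2.901 -4.475
vertex 1.232 3.663 -3.693
vertex 1.966 3.654 -4.909
endloop
endfacet
facet normal -0.632 0.672 -0.386
outer loop
vertex 1.966 3.654 -4.909
vertex 2.087 4.759 -3.185
vertex 2.821 4.75 -4.4
endloop
endfacet
facet normal 0.518 -0.007 -0.855
outer loop
vertex 2.821 4.75 -4.4
vertex 2.673 2.901 -4.475
vertex 1.966 3.654 -4.909
endloop
endfacet
facet normal -0.518 0.007 0.856
outer loop
vertex 1.232 3.663 -3.693
vertex 2.794 4.006 -2.751
vertex 2.087 4.759 -3.185
endloop
endfacet
facet normal -0.578 -0.740 -0.344
outer loop
vertex 1.939 2.91 -3.26
vertex 1.232 3.663 -3.693
vertex 2.673 2.901 -4.475
endloop
endfacet
facet normal -0.517 0.006 0.856
outer loop
vertex 1.939 2.91 -3.26
vertex 2.794 4.006 -2.751
vertex 1.232 3.663 -3.693
endloop
endfacet
facet normal 0.578 0.740 0.344
outer loop
vertex 2.087 4.759 -3.185
vertex 2.794 4.006 -2.751
vertex 2.821 4.75 -4.4
endloop
endfacet
facet normal 0.517 -0.007 -0.856
outer loop
vertex 3.528 3.997 -3.967
vertex 2.673 2.901 -4.475
vertex 2.821 4.75 -4.4
endloop
endfacet
facet normal 0.578 0.740 0.343
outer loop
vertex 2.821 4.75 -4.4
vertex 2.794 4.006 -2.751
vertex 3.528 3.997 -3.967
endloop
endfacet
facet normal 0.632 -0.672 0.387
outer loop
vertex 3.528 3.997 -3.967
vertex 1.939 2.91 -3.26
vertex 2.673 2.901 -4.475
endloop
endfacet
facet normal 0.632 -0.672 0.386
outer loop
vertex 2.794 4.006 -2.751
vertex 1.939 2.91 -3.26
vertex 3.528 3.997 -3.967
endloop
endfacet

endsolid


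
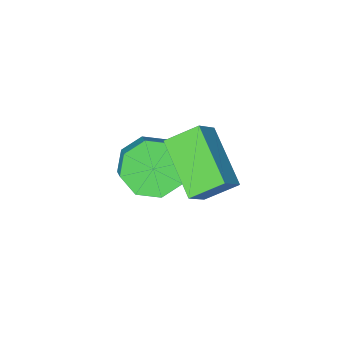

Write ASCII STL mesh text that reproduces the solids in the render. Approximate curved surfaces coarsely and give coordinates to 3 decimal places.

solid 
facet normal -0.331 -0.692 -0.642
outer loop
vertex -2.159 0.367 -0.255
vertex -3.159 0.725 -0.125
vertex -2.353 0.956 -0.79
endloop
endfacet
facet normal 0.913 -0.065 -0.402
outer loop
vertex -2.159 0.367 -0.255
vertex -2.353 0.956 -0.79
vertex -1.761 1.197 0.515
endloop
endfacet
facet normal 0.913 -0.065 -0.402
outer loop
vertex -1.761 1.197 0.515
vertex -2.353 0.956 -0.79
vertex -1.955 1.786 -0.02
endloop
endfacet
facet normal 0.331 0.692 0.642
outer loop
vertex -1.761 1.197 0.515
vertex -1.955 1.786 -0.02
vertex -2.761 1.555 0.645
endloop
endfacet
facet normal -0.332 -0.691 -0.642
outer loop
vertex -2.353 0.956 -0.79
vertex -3.159 0.725 -0.125
vertex -3.019 1.41 -0.935
endloop
endfacet
facet normal 0.478 0.463 -0.746
outer loop
vertex -2.353 0.956 -0.79
vertex -3.019 1.41 -0.935
vertex -1.955 1.786 -0.02
endloop
endfacet
facet normal 0.478 0.463 -0.746
outer loop
vertex -1.955 1.786 -0.02
vertex -3.019 1.41 -0.935
vertex -2.621 2.24 -0.165
endloop
endfacet
facet normal 0.332 0.691 0.642
outer loop
vertex -1.955 1.786 -0.02
vertex -2.621 2.24 -0.165
vertex -2.761 1.555 0.645
endloop
endfacet
facet normal -0.331 -0.692 -0.642
outer loop
vertex -3.019 1.41 -0.935
vertex -3.159 0.725 -0.125
vertex -3.767 1.462 -0.606
endloop
endfacet
facet normal -0.237 0.719 -0.653
outer loop
vertex -3.019 1.41 -0.935
vertex -3.767 1.462 -0.606
vertex -2.621 2.24 -0.165
endloop
endfacet
facet normal -0.237 0.719 -0.653
outer loop
vertex -2.621 2.24 -0.165
vertex -3.767 1.462 -0.606
vertex -3.369 2.292 0.164
endloop
endfacet
facet normal 0.331 0.692 0.642
outer loop
vertex -2.621 2.24 -0.165
vertex -3.369 2.292 0.164
vertex -2.761 1.555 0.645
endloop
endfacet
facet normal -0.331 -0.692 -0.642
outer loop
vertex -3.767 1.462 -0.606
vertex -3.159 0.725 -0.125
vertex -4.159 1.083 0.005
endloop
endfacet
facet normal -0.813 0.555 -0.178
outer loop
vertex -3.767 1.462 -0.606
vertex -4.159 1.083 0.005
vertex -3.369 2.292 0.164
endloop
endfacet
facet normal -0.813 0.555 -0.178
outer loop
vertex -3.369 2.292 0.164
vertex -4.159 1.083 0.005
vertex -3.761 1.913 0.775
endloop
endfacet
facet normal 0.331 0.692 0.642
outer loop
vertex -3.369 2.292 0.164
vertex -3.761 1.913 0.775
vertex -2.761 1.555 0.645
endloop
endfacet
facet normal -0.331 -0.692 -0.642
outer loop
vertex -4.159 1.083 0.005
vertex -3.159 0.725 -0.125
vertex -3.965 0.494 0.54
endloop
endfacet
facet normal -0.913 0.065 0.402
outer loop
vertex -4.159 1.083 0.005
vertex -3.965 0.494 0.54
vertex -3.761 1.913 0.775
endloop
endfacet
facet normal -0.913 0.065 0.402
outer loop
vertex -3.761 1.913 0.775
vertex -3.965 0.494 0.54
vertex -3.567 1.324 1.31
endloop
endfacet
facet normal 0.331 0.692 0.642
outer loop
vertex -3.761 1.913 0.775
vertex -3.567 1.324 1.31
vertex -2.761 1.555 0.645
endloop
endfacet
facet normal -0.332 -0.691 -0.642
outer loop
vertex -3.965 0.494 0.54
vertex -3.159 0.725 -0.125
vertex -3.299 0.04 0.685
endloop
endfacet
facet normal -0.478 -0.463 0.746
outer loop
vertex -3.965 0.494 0.54
vertex -3.299 0.04 0.685
vertex -3.567 1.324 1.31
endloop
endfacet
facet normal -0.478 -0.463 0.746
outer loop
vertex -3.567 1.324 1.31
vertex -3.299 0.04 0.685
vertex -2.901 0.87 1.455
endloop
endfacet
facet normal 0.332 0.691 0.642
outer loop
vertex -3.567 1.324 1.31
vertex -2.901 0.87 1.455
vertex -2.761 1.555 0.645
endloop
endfacet
facet normal -0.331 -0.692 -0.642
outer loop
vertex -3.299 0.04 0.685
vertex -3.159 0.725 -0.125
vertex -2.551 -0.012 0.356
endloop
endfacet
facet normal 0.237 -0.719 0.653
outer loop
vertex -3.299 0.04 0.685
vertex -2.551 -0.012 0.356
vertex -2.901 0.87 1.455
endloop
endfacet
facet normal 0.237 -0.719 0.653
outer loop
vertex -2.901 0.87 1.455
vertex -2.551 -0.012 0.356
vertex -2.153 0.818 1.126
endloop
endfacet
facet normal 0.331 0.692 0.642
outer loop
vertex -2.901 0.87 1.455
vertex -2.153 0.818 1.126
vertex -2.761 1.555 0.645
endloop
endfacet
facet normal -0.331 -0.692 -0.642
outer loop
vertex -2.551 -0.012 0.356
vertex -3.159 0.725 -0.125
vertex -2.159 0.367 -0.255
endloop
endfacet
facet normal 0.813 -0.555 0.178
outer loop
vertex -2.551 -0.012 0.356
vertex -2.159 0.367 -0.255
vertex -2.153 0.818 1.126
endloop
endfacet
facet normal 0.813 -0.555 0.178
outer loop
vertex -2.153 0.818 1.126
vertex -2.159 0.367 -0.255
vertex -1.761 1.197 0.515
endloop
endfacet
facet normal 0.331 0.692 0.642
outer loop
vertex -2.153 0.818 1.126
vertex -1.761 1.197 0.515
vertex -2.761 1.555 0.645
endloop
endfacet
facet normal -0.678 -0.223 -0.700
outer loop
vertex -4.059 2.953 3.325
vertex -3.702 4.859 2.372
vertex -3.149 2.427 2.612
endloop
endfacet
facet normal -0.165 -0.883 0.440
outer loop
vertex -2.438 2.661 3.348
vertex -4.059 2.953 3.325
vertex -3.149 2.427 2.612
endloop
endfacet
facet normal -0.678 -0.223 -0.700
outer loop
vertex -3.149 2.427 2.612
vertex -3.702 4.859 2.372
vertex -2.793 4.332 1.66
endloop
endfacet
facet normal 0.717 -0.414 -0.561
outer loop
vertex -2.793 4.332 1.66
vertex -2.438 2.661 3.348
vertex -3.149 2.427 2.612
endloop
endfacet
facet normal -0.717 0.415 0.561
outer loop
vertex -4.059 2.953 3.325
vertex -2.991 5.093 3.108
vertex -3.702 4.859 2.372
endloop
endfacet
facet normal -0.165 -0.882 0.442
outer loop
vertex -3.347 3.188 4.06
vertex -4.059 2.953 3.325
vertex -2.438 2.661 3.348
endloop
endfacet
facet normal -0.716 0.414 0.561
outer loop
vertex -3.347 3.188 4.06
vertex -2.991 5.093 3.108
vertex -4.059 2.953 3.325
endloop
endfacet
facet normal 0.166 0.882 -0.441
outer loop
vertex -3.702 4.859 2.372
vertex -2.991 5.093 3.108
vertex -2.793 4.332 1.66
endloop
endfacet
facet normal 0.716 -0.415 -0.561
outer loop
vertex -2.081 4.567 2.395
vertex -2.438 2.661 3.348
vertex -2.793 4.332 1.66
endloop
endfacet
facet normal 0.164 0.882 -0.441
outer loop
vertex -2.793 4.332 1.66
vertex -2.991 5.093 3.108
vertex -2.081 4.567 2.395
endloop
endfacet
facet normal 0.678 0.223 0.700
outer loop
vertex -2.081 4.567 2.395
vertex -3.347 3.188 4.06
vertex -2.438 2.661 3.348
endloop
endfacet
facet normal 0.678 0.223 0.700
outer loop
vertex -2.991 5.093 3.108
vertex -3.347 3.188 4.06
vertex -2.081 4.567 2.395
endloop
endfacet

endsolid


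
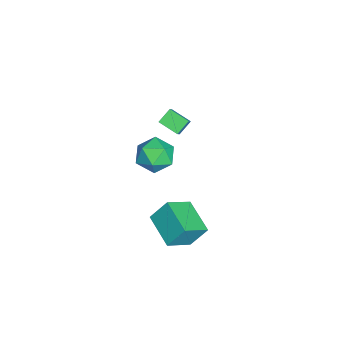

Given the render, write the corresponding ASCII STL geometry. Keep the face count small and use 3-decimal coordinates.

solid 
facet normal -0.689 0.064 -0.722
outer loop
vertex -4.367 -2.494 -1.063
vertex -3.791 -1.383 -1.513
vertex -3.751 -3.073 -1.702
endloop
endfacet
facet normal -0.434 -0.835 0.339
outer loop
vertex -3.069 -3.137 -0.987
vertex -4.367 -2.494 -1.063
vertex -3.751 -3.073 -1.702
endloop
endfacet
facet normal -0.689 0.064 -0.722
outer loop
vertex -3.751 -3.073 -1.702
vertex -3.791 -1.383 -1.513
vertex -3.175 -1.962 -2.152
endloop
endfacet
facet normal 0.581 -0.546 -0.603
outer loop
vertex -3.175 -1.962 -2.152
vertex -3.069 -3.137 -0.987
vertex -3.751 -3.073 -1.702
endloop
endfacet
facet normal -0.581 0.546 0.603
outer loop
vertex -4.367 -2.494 -1.063
vertex -3.109 -1.447 -0.798
vertex -3.791 -1.383 -1.513
endloop
endfacet
facet normal -0.434 -0.835 0.339
outer loop
vertex -3.685 -2.558 -0.348
vertex -4.367 -2.494 -1.063
vertex -3.069 -3.137 -0.987
endloop
endfacet
facet normal -0.581 0.546 0.603
outer loop
vertex -3.685 -2.558 -0.348
vertex -3.109 -1.447 -0.798
vertex -4.367 -2.494 -1.063
endloop
endfacet
facet normal 0.434 0.835 -0.339
outer loop
vertex -3.791 -1.383 -1.513
vertex -3.109 -1.447 -0.798
vertex -3.175 -1.962 -2.152
endloop
endfacet
facet normal 0.581 -0.546 -0.603
outer loop
vertex -2.493 -2.026 -1.437
vertex -3.069 -3.137 -0.987
vertex -3.175 -1.962 -2.152
endloop
endfacet
facet normal 0.434 0.835 -0.339
outer loop
vertex -3.175 -1.962 -2.152
vertex -3.109 -1.447 -0.798
vertex -2.493 -2.026 -1.437
endloop
endfacet
facet normal 0.689 -0.064 0.722
outer loop
vertex -2.493 -2.026 -1.437
vertex -3.685 -2.558 -0.348
vertex -3.069 -3.137 -0.987
endloop
endfacet
facet normal 0.689 -0.064 0.722
outer loop
vertex -3.109 -1.447 -0.798
vertex -3.685 -2.558 -0.348
vertex -2.493 -2.026 -1.437
endloop
endfacet
facet normal -0.880 0.347 0.324
outer loop
vertex 0.893 -1.928 0.92
vertex 0.337 -2.886 0.435
vertex 0.738 -2.933 1.574
endloop
endfacet
facet normal -0.351 0.548 0.759
outer loop
vertex 0.893 -1.928 0.92
vertex 0.738 -2.933 1.574
vertex 1.787 -2.334 1.626
endloop
endfacet
facet normal 0.123 0.920 0.373
outer loop
vertex 0.893 -1.928 0.92
vertex 1.787 -2.334 1.626
vertex 2.034 -1.917 0.518
endloop
endfacet
facet normal -0.115 0.947 -0.299
outer loop
vertex 0.893 -1.928 0.92
vertex 2.034 -1.917 0.518
vertex 1.138 -2.258 -0.218
endloop
endfacet
facet normal -0.734 0.593 -0.330
outer loop
vertex 0.893 -1.928 0.92
vertex 1.138 -2.258 -0.218
vertex 0.337 -2.886 0.435
endloop
endfacet
facet normal -0.027 -0.040 0.999
outer loop
vertex 1.787 -2.334 1.626
vertex 0.738 -2.933 1.574
vertex 1.782 -3.542 1.578
endloop
endfacet
facet normal -0.883 -0.365 0.296
outer loop
vertex 0.738 -2.933 1.574
vertex 0.337 -2.886 0.435
vertex 0.886 -3.883 0.842
endloop
endfacet
facet normal -0.647 0.033 -0.762
outer loop
vertex 0.337 -2.886 0.435
vertex 1.138 -2.258 -0.218
vertex 1.133 -3.466 -0.266
endloop
endfacet
facet normal 0.355 0.605 -0.713
outer loop
vertex 1.138 -2.258 -0.218
vertex 2.034 -1.917 0.518
vertex 2.182 -2.867 -0.214
endloop
endfacet
facet normal 0.739 0.560 0.375
outer loop
vertex 2.034 -1.917 0.518
vertex 1.787 -2.334 1.626
vertex 2.583 -2.914 0.925
endloop
endfacet
facet normal 0.115 -0.947 0.299
outer loop
vertex 2.027 -3.872 0.44
vertex 1.782 -3.542 1.578
vertex 0.886 -3.883 0.842
endloop
endfacet
facet normal -0.123 -0.920 -0.373
outer loop
vertex 2.027 -3.872 0.44
vertex 0.886 -3.883 0.842
vertex 1.133 -3.466 -0.266
endloop
endfacet
facet normal 0.351 -0.548 -0.759
outer loop
vertex 2.027 -3.872 0.44
vertex 1.133 -3.466 -0.266
vertex 2.182 -2.867 -0.214
endloop
endfacet
facet normal 0.880 -0.347 -0.324
outer loop
vertex 2.027 -3.872 0.44
vertex 2.182 -2.867 -0.214
vertex 2.583 -2.914 0.925
endloop
endfacet
facet normal 0.734 -0.593 0.330
outer loop
vertex 2.027 -3.872 0.44
vertex 2.583 -2.914 0.925
vertex 1.782 -3.542 1.578
endloop
endfacet
facet normal -0.355 -0.605 0.713
outer loop
vertex 0.886 -3.883 0.842
vertex 1.782 -3.542 1.578
vertex 0.738 -2.933 1.574
endloop
endfacet
facet normal -0.739 -0.560 -0.375
outer loop
vertex 1.133 -3.466 -0.266
vertex 0.886 -3.883 0.842
vertex 0.337 -2.886 0.435
endloop
endfacet
facet normal 0.027 0.040 -0.999
outer loop
vertex 2.182 -2.867 -0.214
vertex 1.133 -3.466 -0.266
vertex 1.138 -2.258 -0.218
endloop
endfacet
facet normal 0.883 0.365 -0.296
outer loop
vertex 2.583 -2.914 0.925
vertex 2.182 -2.867 -0.214
vertex 2.034 -1.917 0.518
endloop
endfacet
facet normal 0.647 -0.033 0.762
outer loop
vertex 1.782 -3.542 1.578
vertex 2.583 -2.914 0.925
vertex 1.787 -2.334 1.626
endloop
endfacet
facet normal -0.563 0.628 -0.538
outer loop
vertex 1.856 -0.946 -3.08
vertex 3.625 0.16 -3.64
vertex 2.034 -1.878 -4.355
endloop
endfacet
facet normal -0.819 -0.512 0.260
outer loop
vertex 3.075 -3.04 -3.36
vertex 1.856 -0.946 -3.08
vertex 2.034 -1.878 -4.355
endloop
endfacet
facet normal -0.563 0.628 -0.538
outer loop
vertex 2.034 -1.878 -4.355
vertex 3.625 0.16 -3.64
vertex 3.803 -0.773 -4.916
endloop
endfacet
facet normal 0.112 -0.587 -0.802
outer loop
vertex 3.803 -0.773 -4.916
vertex 3.075 -3.04 -3.36
vertex 2.034 -1.878 -4.355
endloop
endfacet
facet normal -0.113 0.586 0.802
outer loop
vertex 1.856 -0.946 -3.08
vertex 4.666 -1.002 -2.645
vertex 3.625 0.16 -3.64
endloop
endfacet
facet normal -0.819 -0.512 0.260
outer loop
vertex 2.897 -2.107 -2.084
vertex 1.856 -0.946 -3.08
vertex 3.075 -3.04 -3.36
endloop
endfacet
facet normal -0.112 0.587 0.802
outer loop
vertex 2.897 -2.107 -2.084
vertex 4.666 -1.002 -2.645
vertex 1.856 -0.946 -3.08
endloop
endfacet
facet normal 0.819 0.511 -0.260
outer loop
vertex 3.625 0.16 -3.64
vertex 4.666 -1.002 -2.645
vertex 3.803 -0.773 -4.916
endloop
endfacet
facet normal 0.113 -0.587 -0.802
outer loop
vertex 4.844 -1.934 -3.92
vertex 3.075 -3.04 -3.36
vertex 3.803 -0.773 -4.916
endloop
endfacet
facet normal 0.819 0.512 -0.260
outer loop
vertex 3.803 -0.773 -4.916
vertex 4.666 -1.002 -2.645
vertex 4.844 -1.934 -3.92
endloop
endfacet
facet normal 0.563 -0.628 0.538
outer loop
vertex 4.844 -1.934 -3.92
vertex 2.897 -2.107 -2.084
vertex 3.075 -3.04 -3.36
endloop
endfacet
facet normal 0.563 -0.628 0.538
outer loop
vertex 4.666 -1.002 -2.645
vertex 2.897 -2.107 -2.084
vertex 4.844 -1.934 -3.92
endloop
endfacet

endsolid


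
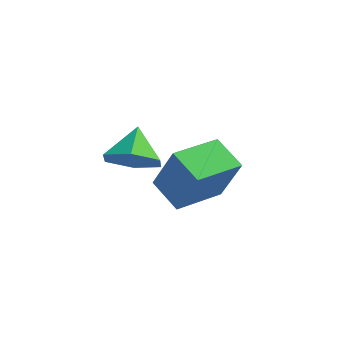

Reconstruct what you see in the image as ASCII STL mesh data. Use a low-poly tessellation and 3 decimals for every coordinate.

solid 
facet normal 0.038 -0.831 -0.555
outer loop
vertex 3.09 -0.732 -0.122
vertex 2.33 -0.557 -0.436
vertex 3.02 -0.269 -0.82
endloop
endfacet
facet normal 0.810 0.523 0.265
outer loop
vertex 3.09 -0.732 -0.122
vertex 3.02 -0.269 -0.82
vertex 2.29 0.357 0.176
endloop
endfacet
facet normal 0.038 -0.831 -0.556
outer loop
vertex 3.02 -0.269 -0.82
vertex 2.33 -0.557 -0.436
vertex 2.26 -0.094 -1.133
endloop
endfacet
facet normal 0.334 0.889 -0.314
outer loop
vertex 3.02 -0.269 -0.82
vertex 2.26 -0.094 -1.133
vertex 2.29 0.357 0.176
endloop
endfacet
facet normal 0.036 -0.831 -0.555
outer loop
vertex 2.26 -0.094 -1.133
vertex 2.33 -0.557 -0.436
vertex 1.571 -0.381 -0.749
endloop
endfacet
facet normal -0.496 0.825 -0.273
outer loop
vertex 2.26 -0.094 -1.133
vertex 1.571 -0.381 -0.749
vertex 2.29 0.357 0.176
endloop
endfacet
facet normal 0.037 -0.831 -0.556
outer loop
vertex 1.571 -0.381 -0.749
vertex 2.33 -0.557 -0.436
vertex 1.641 -0.845 -0.051
endloop
endfacet
facet normal -0.851 0.394 0.347
outer loop
vertex 1.571 -0.381 -0.749
vertex 1.641 -0.845 -0.051
vertex 2.29 0.357 0.176
endloop
endfacet
facet normal 0.037 -0.831 -0.555
outer loop
vertex 1.641 -0.845 -0.051
vertex 2.33 -0.557 -0.436
vertex 2.401 -1.02 0.262
endloop
endfacet
facet normal -0.375 0.028 0.927
outer loop
vertex 1.641 -0.845 -0.051
vertex 2.401 -1.02 0.262
vertex 2.29 0.357 0.176
endloop
endfacet
facet normal 0.038 -0.831 -0.555
outer loop
vertex 2.401 -1.02 0.262
vertex 2.33 -0.557 -0.436
vertex 3.09 -0.732 -0.122
endloop
endfacet
facet normal 0.455 0.092 0.886
outer loop
vertex 2.401 -1.02 0.262
vertex 3.09 -0.732 -0.122
vertex 2.29 0.357 0.176
endloop
endfacet
facet normal -0.607 -0.772 0.188
outer loop
vertex 3.738 1.032 -2.41
vertex 2.929 1.759 -2.037
vertex 3.154 1.135 -3.875
endloop
endfacet
facet normal 0.703 -0.633 -0.325
outer loop
vertex 4.151 2.401 -4.183
vertex 3.738 1.032 -2.41
vertex 3.154 1.135 -3.875
endloop
endfacet
facet normal -0.608 -0.772 0.188
outer loop
vertex 3.154 1.135 -3.875
vertex 2.929 1.759 -2.037
vertex 2.346 1.862 -3.501
endloop
endfacet
facet normal -0.370 0.066 -0.927
outer loop
vertex 2.346 1.862 -3.501
vertex 4.151 2.401 -4.183
vertex 3.154 1.135 -3.875
endloop
endfacet
facet normal 0.369 -0.065 0.927
outer loop
vertex 3.738 1.032 -2.41
vertex 3.926 3.025 -2.345
vertex 2.929 1.759 -2.037
endloop
endfacet
facet normal 0.703 -0.633 -0.325
outer loop
vertex 4.734 2.298 -2.719
vertex 3.738 1.032 -2.41
vertex 4.151 2.401 -4.183
endloop
endfacet
facet normal 0.370 -0.065 0.927
outer loop
vertex 4.734 2.298 -2.719
vertex 3.926 3.025 -2.345
vertex 3.738 1.032 -2.41
endloop
endfacet
facet normal -0.703 0.633 0.325
outer loop
vertex 2.929 1.759 -2.037
vertex 3.926 3.025 -2.345
vertex 2.346 1.862 -3.501
endloop
endfacet
facet normal -0.369 0.064 -0.927
outer loop
vertex 3.342 3.128 -3.81
vertex 4.151 2.401 -4.183
vertex 2.346 1.862 -3.501
endloop
endfacet
facet normal -0.703 0.632 0.325
outer loop
vertex 2.346 1.862 -3.501
vertex 3.926 3.025 -2.345
vertex 3.342 3.128 -3.81
endloop
endfacet
facet normal 0.607 0.772 -0.188
outer loop
vertex 3.342 3.128 -3.81
vertex 4.734 2.298 -2.719
vertex 4.151 2.401 -4.183
endloop
endfacet
facet normal 0.607 0.772 -0.188
outer loop
vertex 3.926 3.025 -2.345
vertex 4.734 2.298 -2.719
vertex 3.342 3.128 -3.81
endloop
endfacet

endsolid


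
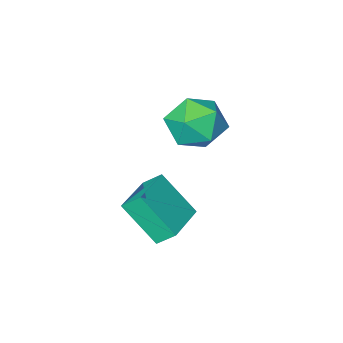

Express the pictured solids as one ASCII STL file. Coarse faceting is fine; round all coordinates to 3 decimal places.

solid 
facet normal -0.436 -0.025 0.900
outer loop
vertex -0.618 0.838 1.478
vertex -1.201 -0.224 1.166
vertex -0.075 -0.265 1.71
endloop
endfacet
facet normal 0.202 0.296 0.934
outer loop
vertex -0.618 0.838 1.478
vertex -0.075 -0.265 1.71
vertex 0.605 0.686 1.262
endloop
endfacet
facet normal 0.192 0.852 0.486
outer loop
vertex -0.618 0.838 1.478
vertex 0.605 0.686 1.262
vertex -0.102 1.313 0.442
endloop
endfacet
facet normal -0.450 0.875 0.177
outer loop
vertex -0.618 0.838 1.478
vertex -0.102 1.313 0.442
vertex -1.218 0.751 0.383
endloop
endfacet
facet normal -0.838 0.333 0.433
outer loop
vertex -0.618 0.838 1.478
vertex -1.218 0.751 0.383
vertex -1.201 -0.224 1.166
endloop
endfacet
facet normal 0.694 -0.166 0.701
outer loop
vertex 0.605 0.686 1.262
vertex -0.075 -0.265 1.71
vertex 0.778 -0.471 0.817
endloop
endfacet
facet normal -0.337 -0.685 0.646
outer loop
vertex -0.075 -0.265 1.71
vertex -1.201 -0.224 1.166
vertex -0.338 -1.033 0.758
endloop
endfacet
facet normal -0.988 -0.106 -0.110
outer loop
vertex -1.201 -0.224 1.166
vertex -1.218 0.751 0.383
vertex -1.045 -0.406 -0.062
endloop
endfacet
facet normal -0.361 0.772 -0.523
outer loop
vertex -1.218 0.751 0.383
vertex -0.102 1.313 0.442
vertex -0.365 0.545 -0.51
endloop
endfacet
facet normal 0.678 0.735 -0.023
outer loop
vertex -0.102 1.313 0.442
vertex 0.605 0.686 1.262
vertex 0.761 0.504 0.034
endloop
endfacet
facet normal 0.450 -0.875 -0.177
outer loop
vertex 0.178 -0.558 -0.278
vertex 0.778 -0.471 0.817
vertex -0.338 -1.033 0.758
endloop
endfacet
facet normal -0.192 -0.852 -0.486
outer loop
vertex 0.178 -0.558 -0.278
vertex -0.338 -1.033 0.758
vertex -1.045 -0.406 -0.062
endloop
endfacet
facet normal -0.202 -0.296 -0.934
outer loop
vertex 0.178 -0.558 -0.278
vertex -1.045 -0.406 -0.062
vertex -0.365 0.545 -0.51
endloop
endfacet
facet normal 0.436 0.025 -0.900
outer loop
vertex 0.178 -0.558 -0.278
vertex -0.365 0.545 -0.51
vertex 0.761 0.504 0.034
endloop
endfacet
facet normal 0.838 -0.333 -0.433
outer loop
vertex 0.178 -0.558 -0.278
vertex 0.761 0.504 0.034
vertex 0.778 -0.471 0.817
endloop
endfacet
facet normal 0.361 -0.772 0.523
outer loop
vertex -0.338 -1.033 0.758
vertex 0.778 -0.471 0.817
vertex -0.075 -0.265 1.71
endloop
endfacet
facet normal -0.678 -0.735 0.023
outer loop
vertex -1.045 -0.406 -0.062
vertex -0.338 -1.033 0.758
vertex -1.201 -0.224 1.166
endloop
endfacet
facet normal -0.694 0.166 -0.701
outer loop
vertex -0.365 0.545 -0.51
vertex -1.045 -0.406 -0.062
vertex -1.218 0.751 0.383
endloop
endfacet
facet normal 0.337 0.685 -0.646
outer loop
vertex 0.761 0.504 0.034
vertex -0.365 0.545 -0.51
vertex -0.102 1.313 0.442
endloop
endfacet
facet normal 0.988 0.106 0.110
outer loop
vertex 0.778 -0.471 0.817
vertex 0.761 0.504 0.034
vertex 0.605 0.686 1.262
endloop
endfacet
facet normal -0.494 0.551 0.672
outer loop
vertex 2.593 2.499 0.557
vertex 4.046 3.579 0.739
vertex 1.919 3.648 -0.881
endloop
endfacet
facet normal -0.798 -0.594 -0.100
outer loop
vertex 2.374 3.141 -1.499
vertex 2.593 2.499 0.557
vertex 1.919 3.648 -0.881
endloop
endfacet
facet normal -0.494 0.551 0.672
outer loop
vertex 1.919 3.648 -0.881
vertex 4.046 3.579 0.739
vertex 3.373 4.728 -0.698
endloop
endfacet
facet normal -0.343 0.586 -0.734
outer loop
vertex 3.373 4.728 -0.698
vertex 2.374 3.141 -1.499
vertex 1.919 3.648 -0.881
endloop
endfacet
facet normal 0.344 -0.586 0.734
outer loop
vertex 2.593 2.499 0.557
vertex 4.501 3.072 0.121
vertex 4.046 3.579 0.739
endloop
endfacet
facet normal -0.799 -0.593 -0.100
outer loop
vertex 3.047 1.992 -0.062
vertex 2.593 2.499 0.557
vertex 2.374 3.141 -1.499
endloop
endfacet
facet normal 0.344 -0.587 0.733
outer loop
vertex 3.047 1.992 -0.062
vertex 4.501 3.072 0.121
vertex 2.593 2.499 0.557
endloop
endfacet
facet normal 0.798 0.594 0.101
outer loop
vertex 4.046 3.579 0.739
vertex 4.501 3.072 0.121
vertex 3.373 4.728 -0.698
endloop
endfacet
facet normal -0.344 0.587 -0.733
outer loop
vertex 3.827 4.221 -1.317
vertex 2.374 3.141 -1.499
vertex 3.373 4.728 -0.698
endloop
endfacet
facet normal 0.799 0.593 0.100
outer loop
vertex 3.373 4.728 -0.698
vertex 4.501 3.072 0.121
vertex 3.827 4.221 -1.317
endloop
endfacet
facet normal 0.494 -0.551 -0.672
outer loop
vertex 3.827 4.221 -1.317
vertex 3.047 1.992 -0.062
vertex 2.374 3.141 -1.499
endloop
endfacet
facet normal 0.494 -0.551 -0.672
outer loop
vertex 4.501 3.072 0.121
vertex 3.047 1.992 -0.062
vertex 3.827 4.221 -1.317
endloop
endfacet

endsolid
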